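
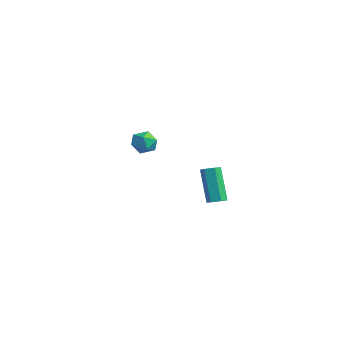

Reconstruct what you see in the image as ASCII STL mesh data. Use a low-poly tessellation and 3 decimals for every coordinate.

solid 
facet normal -0.560 0.630 0.539
outer loop
vertex -3.867 3.619 2.187
vertex -4.385 3.019 2.35
vertex -3.756 3.157 2.842
endloop
endfacet
facet normal 0.127 0.821 0.557
outer loop
vertex -3.867 3.619 2.187
vertex -3.756 3.157 2.842
vertex -3.123 3.369 2.385
endloop
endfacet
facet normal 0.343 0.933 -0.112
outer loop
vertex -3.867 3.619 2.187
vertex -3.123 3.369 2.385
vertex -3.36 3.363 1.611
endloop
endfacet
facet normal -0.211 0.811 -0.546
outer loop
vertex -3.867 3.619 2.187
vertex -3.36 3.363 1.611
vertex -4.139 3.146 1.589
endloop
endfacet
facet normal -0.768 0.624 -0.144
outer loop
vertex -3.867 3.619 2.187
vertex -4.139 3.146 1.589
vertex -4.385 3.019 2.35
endloop
endfacet
facet normal 0.502 0.273 0.821
outer loop
vertex -3.123 3.369 2.385
vertex -3.756 3.157 2.842
vertex -3.181 2.614 2.671
endloop
endfacet
facet normal -0.611 -0.037 0.791
outer loop
vertex -3.756 3.157 2.842
vertex -4.385 3.019 2.35
vertex -3.96 2.397 2.649
endloop
endfacet
facet normal -0.948 -0.046 -0.314
outer loop
vertex -4.385 3.019 2.35
vertex -4.139 3.146 1.589
vertex -4.197 2.391 1.875
endloop
endfacet
facet normal -0.044 0.257 -0.965
outer loop
vertex -4.139 3.146 1.589
vertex -3.36 3.363 1.611
vertex -3.564 2.603 1.418
endloop
endfacet
facet normal 0.851 0.454 -0.264
outer loop
vertex -3.36 3.363 1.611
vertex -3.123 3.369 2.385
vertex -2.935 2.741 1.91
endloop
endfacet
facet normal 0.211 -0.811 0.546
outer loop
vertex -3.453 2.141 2.073
vertex -3.181 2.614 2.671
vertex -3.96 2.397 2.649
endloop
endfacet
facet normal -0.343 -0.933 0.112
outer loop
vertex -3.453 2.141 2.073
vertex -3.96 2.397 2.649
vertex -4.197 2.391 1.875
endloop
endfacet
facet normal -0.127 -0.821 -0.557
outer loop
vertex -3.453 2.141 2.073
vertex -4.197 2.391 1.875
vertex -3.564 2.603 1.418
endloop
endfacet
facet normal 0.560 -0.630 -0.539
outer loop
vertex -3.453 2.141 2.073
vertex -3.564 2.603 1.418
vertex -2.935 2.741 1.91
endloop
endfacet
facet normal 0.768 -0.624 0.144
outer loop
vertex -3.453 2.141 2.073
vertex -2.935 2.741 1.91
vertex -3.181 2.614 2.671
endloop
endfacet
facet normal 0.044 -0.257 0.965
outer loop
vertex -3.96 2.397 2.649
vertex -3.181 2.614 2.671
vertex -3.756 3.157 2.842
endloop
endfacet
facet normal -0.851 -0.454 0.264
outer loop
vertex -4.197 2.391 1.875
vertex -3.96 2.397 2.649
vertex -4.385 3.019 2.35
endloop
endfacet
facet normal -0.502 -0.273 -0.821
outer loop
vertex -3.564 2.603 1.418
vertex -4.197 2.391 1.875
vertex -4.139 3.146 1.589
endloop
endfacet
facet normal 0.611 0.037 -0.791
outer loop
vertex -2.935 2.741 1.91
vertex -3.564 2.603 1.418
vertex -3.36 3.363 1.611
endloop
endfacet
facet normal 0.948 0.046 0.314
outer loop
vertex -3.181 2.614 2.671
vertex -2.935 2.741 1.91
vertex -3.123 3.369 2.385
endloop
endfacet
facet normal 0.399 -0.023 -0.917
outer loop
vertex 3.995 3.519 0.516
vertex 3.527 3.526 0.312
vertex 3.77 3.964 0.407
endloop
endfacet
facet normal 0.804 0.489 0.338
outer loop
vertex 3.995 3.519 0.516
vertex 3.77 3.964 0.407
vertex 3.16 3.567 2.432
endloop
endfacet
facet normal 0.805 0.488 0.338
outer loop
vertex 3.16 3.567 2.432
vertex 3.77 3.964 0.407
vertex 2.936 4.012 2.323
endloop
endfacet
facet normal -0.400 0.023 0.916
outer loop
vertex 3.16 3.567 2.432
vertex 2.936 4.012 2.323
vertex 2.693 3.574 2.228
endloop
endfacet
facet normal 0.400 -0.023 -0.916
outer loop
vertex 3.77 3.964 0.407
vertex 3.527 3.526 0.312
vertex 3.303 3.971 0.203
endloop
endfacet
facet normal 0.022 1.000 -0.016
outer loop
vertex 3.77 3.964 0.407
vertex 3.303 3.971 0.203
vertex 2.936 4.012 2.323
endloop
endfacet
facet normal 0.022 1.000 -0.016
outer loop
vertex 2.936 4.012 2.323
vertex 3.303 3.971 0.203
vertex 2.469 4.019 2.119
endloop
endfacet
facet normal -0.400 0.023 0.916
outer loop
vertex 2.936 4.012 2.323
vertex 2.469 4.019 2.119
vertex 2.693 3.574 2.228
endloop
endfacet
facet normal 0.400 -0.023 -0.916
outer loop
vertex 3.303 3.971 0.203
vertex 3.527 3.526 0.312
vertex 3.06 3.533 0.108
endloop
endfacet
facet normal -0.783 0.511 -0.354
outer loop
vertex 3.303 3.971 0.203
vertex 3.06 3.533 0.108
vertex 2.469 4.019 2.119
endloop
endfacet
facet normal -0.782 0.513 -0.354
outer loop
vertex 2.469 4.019 2.119
vertex 3.06 3.533 0.108
vertex 2.225 3.581 2.024
endloop
endfacet
facet normal -0.399 0.024 0.917
outer loop
vertex 2.469 4.019 2.119
vertex 2.225 3.581 2.024
vertex 2.693 3.574 2.228
endloop
endfacet
facet normal 0.400 -0.023 -0.916
outer loop
vertex 3.06 3.533 0.108
vertex 3.527 3.526 0.312
vertex 3.284 3.088 0.217
endloop
endfacet
facet normal -0.805 -0.488 -0.338
outer loop
vertex 3.06 3.533 0.108
vertex 3.284 3.088 0.217
vertex 2.225 3.581 2.024
endloop
endfacet
facet normal -0.804 -0.489 -0.338
outer loop
vertex 2.225 3.581 2.024
vertex 3.284 3.088 0.217
vertex 2.45 3.136 2.133
endloop
endfacet
facet normal -0.399 0.023 0.917
outer loop
vertex 2.225 3.581 2.024
vertex 2.45 3.136 2.133
vertex 2.693 3.574 2.228
endloop
endfacet
facet normal 0.400 -0.023 -0.916
outer loop
vertex 3.284 3.088 0.217
vertex 3.527 3.526 0.312
vertex 3.751 3.081 0.421
endloop
endfacet
facet normal -0.022 -1.000 0.016
outer loop
vertex 3.284 3.088 0.217
vertex 3.751 3.081 0.421
vertex 2.45 3.136 2.133
endloop
endfacet
facet normal -0.022 -1.000 0.016
outer loop
vertex 2.45 3.136 2.133
vertex 3.751 3.081 0.421
vertex 2.917 3.129 2.337
endloop
endfacet
facet normal -0.400 0.023 0.916
outer loop
vertex 2.45 3.136 2.133
vertex 2.917 3.129 2.337
vertex 2.693 3.574 2.228
endloop
endfacet
facet normal 0.399 -0.024 -0.917
outer loop
vertex 3.751 3.081 0.421
vertex 3.527 3.526 0.312
vertex 3.995 3.519 0.516
endloop
endfacet
facet normal 0.783 -0.513 0.353
outer loop
vertex 3.751 3.081 0.421
vertex 3.995 3.519 0.516
vertex 2.917 3.129 2.337
endloop
endfacet
facet normal 0.783 -0.511 0.354
outer loop
vertex 2.917 3.129 2.337
vertex 3.995 3.519 0.516
vertex 3.16 3.567 2.432
endloop
endfacet
facet normal -0.400 0.023 0.916
outer loop
vertex 2.917 3.129 2.337
vertex 3.16 3.567 2.432
vertex 2.693 3.574 2.228
endloop
endfacet

endsolid


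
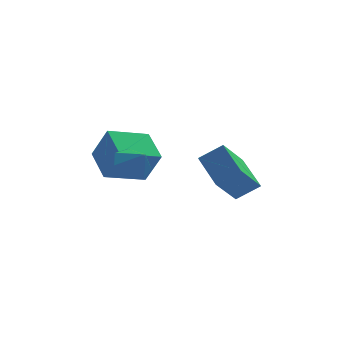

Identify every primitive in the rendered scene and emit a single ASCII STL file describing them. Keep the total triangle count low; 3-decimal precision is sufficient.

solid 
facet normal -0.483 -0.557 0.675
outer loop
vertex 0.743 -1.673 3.557
vertex -0.325 -1.665 2.799
vertex 1.382 -3.342 2.638
endloop
endfacet
facet normal 0.816 -0.006 0.579
outer loop
vertex 2.325 -2.255 1.321
vertex 0.743 -1.673 3.557
vertex 1.382 -3.342 2.638
endloop
endfacet
facet normal -0.484 -0.557 0.675
outer loop
vertex 1.382 -3.342 2.638
vertex -0.325 -1.665 2.799
vertex 0.314 -3.334 1.879
endloop
endfacet
facet normal 0.319 -0.830 -0.457
outer loop
vertex 0.314 -3.334 1.879
vertex 2.325 -2.255 1.321
vertex 1.382 -3.342 2.638
endloop
endfacet
facet normal -0.318 0.830 0.457
outer loop
vertex 0.743 -1.673 3.557
vertex 0.618 -0.578 1.482
vertex -0.325 -1.665 2.799
endloop
endfacet
facet normal 0.815 -0.007 0.579
outer loop
vertex 1.686 -0.586 2.241
vertex 0.743 -1.673 3.557
vertex 2.325 -2.255 1.321
endloop
endfacet
facet normal -0.319 0.830 0.457
outer loop
vertex 1.686 -0.586 2.241
vertex 0.618 -0.578 1.482
vertex 0.743 -1.673 3.557
endloop
endfacet
facet normal -0.816 0.007 -0.579
outer loop
vertex -0.325 -1.665 2.799
vertex 0.618 -0.578 1.482
vertex 0.314 -3.334 1.879
endloop
endfacet
facet normal 0.318 -0.830 -0.458
outer loop
vertex 1.257 -2.247 0.563
vertex 2.325 -2.255 1.321
vertex 0.314 -3.334 1.879
endloop
endfacet
facet normal -0.815 0.007 -0.579
outer loop
vertex 0.314 -3.334 1.879
vertex 0.618 -0.578 1.482
vertex 1.257 -2.247 0.563
endloop
endfacet
facet normal 0.483 0.557 -0.675
outer loop
vertex 1.257 -2.247 0.563
vertex 1.686 -0.586 2.241
vertex 2.325 -2.255 1.321
endloop
endfacet
facet normal 0.484 0.557 -0.675
outer loop
vertex 0.618 -0.578 1.482
vertex 1.686 -0.586 2.241
vertex 1.257 -2.247 0.563
endloop
endfacet
facet normal -0.498 0.519 -0.695
outer loop
vertex -2.385 -3.233 2.788
vertex -3.199 -3.47 3.195
vertex -2.656 -2.722 3.364
endloop
endfacet
facet normal 0.938 0.138 0.319
outer loop
vertex -2.385 -3.233 2.788
vertex -2.656 -2.722 3.364
vertex -2.661 -4.03 3.945
endloop
endfacet
facet normal -0.498 0.518 -0.695
outer loop
vertex -2.656 -2.722 3.364
vertex -3.199 -3.47 3.195
vertex -3.336 -2.774 3.812
endloop
endfacet
facet normal 0.496 0.351 0.794
outer loop
vertex -2.656 -2.722 3.364
vertex -3.336 -2.774 3.812
vertex -2.661 -4.03 3.945
endloop
endfacet
facet normal -0.498 0.518 -0.695
outer loop
vertex -3.336 -2.774 3.812
vertex -3.199 -3.47 3.195
vertex -3.912 -3.351 3.795
endloop
endfacet
facet normal -0.088 0.058 0.994
outer loop
vertex -3.336 -2.774 3.812
vertex -3.912 -3.351 3.795
vertex -2.661 -4.03 3.945
endloop
endfacet
facet normal -0.498 0.519 -0.695
outer loop
vertex -3.912 -3.351 3.795
vertex -3.199 -3.47 3.195
vertex -3.952 -4.017 3.326
endloop
endfacet
facet normal -0.374 -0.519 0.769
outer loop
vertex -3.912 -3.351 3.795
vertex -3.952 -4.017 3.326
vertex -2.661 -4.03 3.945
endloop
endfacet
facet normal -0.498 0.518 -0.696
outer loop
vertex -3.952 -4.017 3.326
vertex -3.199 -3.47 3.195
vertex -3.425 -4.272 2.759
endloop
endfacet
facet normal -0.148 -0.946 0.288
outer loop
vertex -3.952 -4.017 3.326
vertex -3.425 -4.272 2.759
vertex -2.661 -4.03 3.945
endloop
endfacet
facet normal -0.499 0.518 -0.695
outer loop
vertex -3.425 -4.272 2.759
vertex -3.199 -3.47 3.195
vertex -2.727 -3.922 2.519
endloop
endfacet
facet normal 0.422 -0.902 -0.088
outer loop
vertex -3.425 -4.272 2.759
vertex -2.727 -3.922 2.519
vertex -2.661 -4.03 3.945
endloop
endfacet
facet normal -0.498 0.519 -0.695
outer loop
vertex -2.727 -3.922 2.519
vertex -3.199 -3.47 3.195
vertex -2.385 -3.233 2.788
endloop
endfacet
facet normal 0.904 -0.420 -0.074
outer loop
vertex -2.727 -3.922 2.519
vertex -2.385 -3.233 2.788
vertex -2.661 -4.03 3.945
endloop
endfacet
facet normal -0.885 -0.391 0.252
outer loop
vertex -3.677 -1.924 3.221
vertex -4.173 -0.298 4.0
vertex -4.361 -1.384 1.657
endloop
endfacet
facet normal 0.266 -0.869 -0.416
outer loop
vertex -2.547 -0.582 1.14
vertex -3.677 -1.924 3.221
vertex -4.361 -1.384 1.657
endloop
endfacet
facet normal -0.885 -0.391 0.252
outer loop
vertex -4.361 -1.384 1.657
vertex -4.173 -0.298 4.0
vertex -4.858 0.242 2.436
endloop
endfacet
facet normal -0.382 0.302 -0.873
outer loop
vertex -4.858 0.242 2.436
vertex -2.547 -0.582 1.14
vertex -4.361 -1.384 1.657
endloop
endfacet
facet normal 0.382 -0.302 0.873
outer loop
vertex -3.677 -1.924 3.221
vertex -2.359 0.504 3.483
vertex -4.173 -0.298 4.0
endloop
endfacet
facet normal 0.266 -0.869 -0.417
outer loop
vertex -1.862 -1.122 2.704
vertex -3.677 -1.924 3.221
vertex -2.547 -0.582 1.14
endloop
endfacet
facet normal 0.382 -0.302 0.873
outer loop
vertex -1.862 -1.122 2.704
vertex -2.359 0.504 3.483
vertex -3.677 -1.924 3.221
endloop
endfacet
facet normal -0.266 0.869 0.417
outer loop
vertex -4.173 -0.298 4.0
vertex -2.359 0.504 3.483
vertex -4.858 0.242 2.436
endloop
endfacet
facet normal -0.382 0.302 -0.873
outer loop
vertex -3.043 1.044 1.919
vertex -2.547 -0.582 1.14
vertex -4.858 0.242 2.436
endloop
endfacet
facet normal -0.266 0.870 0.416
outer loop
vertex -4.858 0.242 2.436
vertex -2.359 0.504 3.483
vertex -3.043 1.044 1.919
endloop
endfacet
facet normal 0.885 0.391 -0.253
outer loop
vertex -3.043 1.044 1.919
vertex -1.862 -1.122 2.704
vertex -2.547 -0.582 1.14
endloop
endfacet
facet normal 0.885 0.391 -0.252
outer loop
vertex -2.359 0.504 3.483
vertex -1.862 -1.122 2.704
vertex -3.043 1.044 1.919
endloop
endfacet

endsolid


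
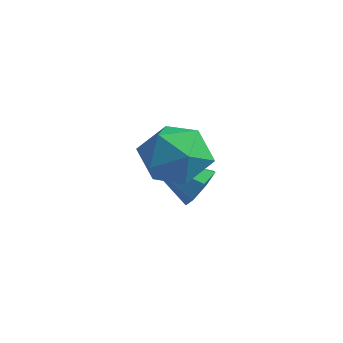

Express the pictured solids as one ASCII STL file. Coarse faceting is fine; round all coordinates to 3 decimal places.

solid 
facet normal -0.197 0.744 0.638
outer loop
vertex 0.422 -0.949 0.059
vertex -0.113 -1.575 0.624
vertex 0.865 -1.461 0.793
endloop
endfacet
facet normal 0.437 0.840 0.322
outer loop
vertex 0.422 -0.949 0.059
vertex 0.865 -1.461 0.793
vertex 1.321 -1.359 -0.09
endloop
endfacet
facet normal 0.330 0.863 -0.382
outer loop
vertex 0.422 -0.949 0.059
vertex 1.321 -1.359 -0.09
vertex 0.625 -1.409 -0.805
endloop
endfacet
facet normal -0.368 0.782 -0.503
outer loop
vertex 0.422 -0.949 0.059
vertex 0.625 -1.409 -0.805
vertex -0.261 -1.542 -0.364
endloop
endfacet
facet normal -0.694 0.708 0.128
outer loop
vertex 0.422 -0.949 0.059
vertex -0.261 -1.542 -0.364
vertex -0.113 -1.575 0.624
endloop
endfacet
facet normal 0.842 0.271 0.466
outer loop
vertex 1.321 -1.359 -0.09
vertex 0.865 -1.461 0.793
vertex 1.341 -2.238 0.384
endloop
endfacet
facet normal -0.182 0.116 0.976
outer loop
vertex 0.865 -1.461 0.793
vertex -0.113 -1.575 0.624
vertex 0.455 -2.371 0.825
endloop
endfacet
facet normal -0.987 0.058 0.150
outer loop
vertex -0.113 -1.575 0.624
vertex -0.261 -1.542 -0.364
vertex -0.241 -2.421 0.11
endloop
endfacet
facet normal -0.460 0.177 -0.870
outer loop
vertex -0.261 -1.542 -0.364
vertex 0.625 -1.409 -0.805
vertex 0.215 -2.319 -0.773
endloop
endfacet
facet normal 0.671 0.308 -0.675
outer loop
vertex 0.625 -1.409 -0.805
vertex 1.321 -1.359 -0.09
vertex 1.193 -2.205 -0.604
endloop
endfacet
facet normal 0.368 -0.782 0.503
outer loop
vertex 0.658 -2.831 -0.039
vertex 1.341 -2.238 0.384
vertex 0.455 -2.371 0.825
endloop
endfacet
facet normal -0.330 -0.863 0.382
outer loop
vertex 0.658 -2.831 -0.039
vertex 0.455 -2.371 0.825
vertex -0.241 -2.421 0.11
endloop
endfacet
facet normal -0.437 -0.840 -0.322
outer loop
vertex 0.658 -2.831 -0.039
vertex -0.241 -2.421 0.11
vertex 0.215 -2.319 -0.773
endloop
endfacet
facet normal 0.197 -0.744 -0.638
outer loop
vertex 0.658 -2.831 -0.039
vertex 0.215 -2.319 -0.773
vertex 1.193 -2.205 -0.604
endloop
endfacet
facet normal 0.694 -0.708 -0.128
outer loop
vertex 0.658 -2.831 -0.039
vertex 1.193 -2.205 -0.604
vertex 1.341 -2.238 0.384
endloop
endfacet
facet normal 0.460 -0.177 0.870
outer loop
vertex 0.455 -2.371 0.825
vertex 1.341 -2.238 0.384
vertex 0.865 -1.461 0.793
endloop
endfacet
facet normal -0.671 -0.308 0.675
outer loop
vertex -0.241 -2.421 0.11
vertex 0.455 -2.371 0.825
vertex -0.113 -1.575 0.624
endloop
endfacet
facet normal -0.842 -0.271 -0.466
outer loop
vertex 0.215 -2.319 -0.773
vertex -0.241 -2.421 0.11
vertex -0.261 -1.542 -0.364
endloop
endfacet
facet normal 0.182 -0.116 -0.976
outer loop
vertex 1.193 -2.205 -0.604
vertex 0.215 -2.319 -0.773
vertex 0.625 -1.409 -0.805
endloop
endfacet
facet normal 0.987 -0.058 -0.150
outer loop
vertex 1.341 -2.238 0.384
vertex 1.193 -2.205 -0.604
vertex 1.321 -1.359 -0.09
endloop
endfacet
facet normal 0.707 0.467 -0.531
outer loop
vertex -0.659 0.349 -2.357
vertex -1.146 0.64 -2.75
vertex -0.865 0.878 -2.166
endloop
endfacet
facet normal 0.366 -0.187 0.912
outer loop
vertex -0.659 0.349 -2.357
vertex -0.865 0.878 -2.166
vertex -2.474 -0.24 -1.75
endloop
endfacet
facet normal 0.707 0.468 -0.531
outer loop
vertex -0.865 0.878 -2.166
vertex -1.146 0.64 -2.75
vertex -1.283 1.227 -2.415
endloop
endfacet
facet normal -0.112 0.484 0.868
outer loop
vertex -0.865 0.878 -2.166
vertex -1.283 1.227 -2.415
vertex -2.474 -0.24 -1.75
endloop
endfacet
facet normal 0.706 0.468 -0.532
outer loop
vertex -1.283 1.227 -2.415
vertex -1.146 0.64 -2.75
vertex -1.598 1.134 -2.915
endloop
endfacet
facet normal -0.671 0.679 0.297
outer loop
vertex -1.283 1.227 -2.415
vertex -1.598 1.134 -2.915
vertex -2.474 -0.24 -1.75
endloop
endfacet
facet normal 0.705 0.468 -0.533
outer loop
vertex -1.598 1.134 -2.915
vertex -1.146 0.64 -2.75
vertex -1.573 0.668 -3.291
endloop
endfacet
facet normal -0.893 0.253 -0.373
outer loop
vertex -1.598 1.134 -2.915
vertex -1.573 0.668 -3.291
vertex -2.474 -0.24 -1.75
endloop
endfacet
facet normal 0.705 0.468 -0.533
outer loop
vertex -1.573 0.668 -3.291
vertex -1.146 0.64 -2.75
vertex -1.226 0.181 -3.259
endloop
endfacet
facet normal -0.608 -0.475 -0.636
outer loop
vertex -1.573 0.668 -3.291
vertex -1.226 0.181 -3.259
vertex -2.474 -0.24 -1.75
endloop
endfacet
facet normal 0.706 0.467 -0.532
outer loop
vertex -1.226 0.181 -3.259
vertex -1.146 0.64 -2.75
vertex -0.819 0.039 -2.844
endloop
endfacet
facet normal -0.033 -0.955 -0.294
outer loop
vertex -1.226 0.181 -3.259
vertex -0.819 0.039 -2.844
vertex -2.474 -0.24 -1.75
endloop
endfacet
facet normal 0.707 0.468 -0.530
outer loop
vertex -0.819 0.039 -2.844
vertex -1.146 0.64 -2.75
vertex -0.659 0.349 -2.357
endloop
endfacet
facet normal 0.400 -0.827 0.395
outer loop
vertex -0.819 0.039 -2.844
vertex -0.659 0.349 -2.357
vertex -2.474 -0.24 -1.75
endloop
endfacet

endsolid


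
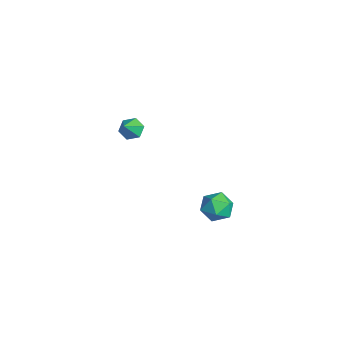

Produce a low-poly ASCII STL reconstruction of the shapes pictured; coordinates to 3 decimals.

solid 
facet normal -0.633 0.736 0.240
outer loop
vertex 1.887 4.524 0.494
vertex 1.255 4.009 0.406
vertex 1.621 4.086 1.135
endloop
endfacet
facet normal -0.003 0.826 0.563
outer loop
vertex 1.887 4.524 0.494
vertex 1.621 4.086 1.135
vertex 2.426 4.177 1.006
endloop
endfacet
facet normal 0.500 0.864 0.059
outer loop
vertex 1.887 4.524 0.494
vertex 2.426 4.177 1.006
vertex 2.557 4.156 0.197
endloop
endfacet
facet normal 0.181 0.796 -0.577
outer loop
vertex 1.887 4.524 0.494
vertex 2.557 4.156 0.197
vertex 1.833 4.052 -0.174
endloop
endfacet
facet normal -0.520 0.717 -0.465
outer loop
vertex 1.887 4.524 0.494
vertex 1.833 4.052 -0.174
vertex 1.255 4.009 0.406
endloop
endfacet
facet normal 0.126 0.249 0.960
outer loop
vertex 2.426 4.177 1.006
vertex 1.621 4.086 1.135
vertex 2.127 3.448 1.234
endloop
endfacet
facet normal -0.893 0.102 0.438
outer loop
vertex 1.621 4.086 1.135
vertex 1.255 4.009 0.406
vertex 1.403 3.344 0.863
endloop
endfacet
facet normal -0.709 0.071 -0.701
outer loop
vertex 1.255 4.009 0.406
vertex 1.833 4.052 -0.174
vertex 1.534 3.323 0.054
endloop
endfacet
facet normal 0.424 0.199 -0.883
outer loop
vertex 1.833 4.052 -0.174
vertex 2.557 4.156 0.197
vertex 2.339 3.414 -0.075
endloop
endfacet
facet normal 0.940 0.308 0.144
outer loop
vertex 2.557 4.156 0.197
vertex 2.426 4.177 1.006
vertex 2.705 3.491 0.654
endloop
endfacet
facet normal -0.181 -0.796 0.577
outer loop
vertex 2.073 2.976 0.566
vertex 2.127 3.448 1.234
vertex 1.403 3.344 0.863
endloop
endfacet
facet normal -0.500 -0.864 -0.059
outer loop
vertex 2.073 2.976 0.566
vertex 1.403 3.344 0.863
vertex 1.534 3.323 0.054
endloop
endfacet
facet normal 0.003 -0.826 -0.563
outer loop
vertex 2.073 2.976 0.566
vertex 1.534 3.323 0.054
vertex 2.339 3.414 -0.075
endloop
endfacet
facet normal 0.633 -0.736 -0.240
outer loop
vertex 2.073 2.976 0.566
vertex 2.339 3.414 -0.075
vertex 2.705 3.491 0.654
endloop
endfacet
facet normal 0.520 -0.717 0.465
outer loop
vertex 2.073 2.976 0.566
vertex 2.705 3.491 0.654
vertex 2.127 3.448 1.234
endloop
endfacet
facet normal -0.424 -0.199 0.883
outer loop
vertex 1.403 3.344 0.863
vertex 2.127 3.448 1.234
vertex 1.621 4.086 1.135
endloop
endfacet
facet normal -0.940 -0.308 -0.144
outer loop
vertex 1.534 3.323 0.054
vertex 1.403 3.344 0.863
vertex 1.255 4.009 0.406
endloop
endfacet
facet normal -0.126 -0.249 -0.960
outer loop
vertex 2.339 3.414 -0.075
vertex 1.534 3.323 0.054
vertex 1.833 4.052 -0.174
endloop
endfacet
facet normal 0.893 -0.102 -0.438
outer loop
vertex 2.705 3.491 0.654
vertex 2.339 3.414 -0.075
vertex 2.557 4.156 0.197
endloop
endfacet
facet normal 0.709 -0.071 0.701
outer loop
vertex 2.127 3.448 1.234
vertex 2.705 3.491 0.654
vertex 2.426 4.177 1.006
endloop
endfacet
facet normal -0.560 0.460 -0.689
outer loop
vertex -3.84 1.392 1.076
vertex -4.142 1.695 1.524
vertex -3.631 1.941 1.273
endloop
endfacet
facet normal 0.923 -0.244 -0.299
outer loop
vertex -3.84 1.392 1.076
vertex -3.631 1.941 1.273
vertex -3.498 1.165 2.316
endloop
endfacet
facet normal -0.560 0.461 -0.688
outer loop
vertex -3.631 1.941 1.273
vertex -4.142 1.695 1.524
vertex -3.933 2.244 1.722
endloop
endfacet
facet normal 0.844 0.476 0.247
outer loop
vertex -3.631 1.941 1.273
vertex -3.933 2.244 1.722
vertex -3.498 1.165 2.316
endloop
endfacet
facet normal -0.560 0.461 -0.688
outer loop
vertex -3.933 2.244 1.722
vertex -4.142 1.695 1.524
vertex -4.444 1.998 1.973
endloop
endfacet
facet normal 0.158 0.524 0.837
outer loop
vertex -3.933 2.244 1.722
vertex -4.444 1.998 1.973
vertex -3.498 1.165 2.316
endloop
endfacet
facet normal -0.560 0.461 -0.688
outer loop
vertex -4.444 1.998 1.973
vertex -4.142 1.695 1.524
vertex -4.653 1.449 1.775
endloop
endfacet
facet normal -0.449 -0.147 0.881
outer loop
vertex -4.444 1.998 1.973
vertex -4.653 1.449 1.775
vertex -3.498 1.165 2.316
endloop
endfacet
facet normal -0.560 0.461 -0.688
outer loop
vertex -4.653 1.449 1.775
vertex -4.142 1.695 1.524
vertex -4.351 1.146 1.326
endloop
endfacet
facet normal -0.370 -0.866 0.336
outer loop
vertex -4.653 1.449 1.775
vertex -4.351 1.146 1.326
vertex -3.498 1.165 2.316
endloop
endfacet
facet normal -0.559 0.461 -0.689
outer loop
vertex -4.351 1.146 1.326
vertex -4.142 1.695 1.524
vertex -3.84 1.392 1.076
endloop
endfacet
facet normal 0.316 -0.914 -0.254
outer loop
vertex -4.351 1.146 1.326
vertex -3.84 1.392 1.076
vertex -3.498 1.165 2.316
endloop
endfacet

endsolid


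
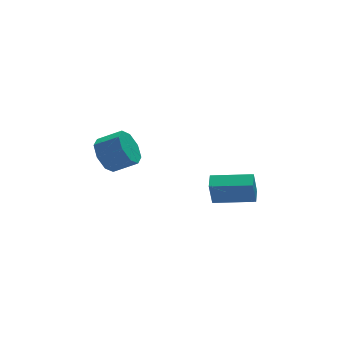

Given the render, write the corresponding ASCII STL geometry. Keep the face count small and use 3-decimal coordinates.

solid 
facet normal -0.758 0.423 -0.496
outer loop
vertex -1.6 1.362 -1.507
vertex -2.114 1.364 -0.72
vertex -1.514 1.965 -1.124
endloop
endfacet
facet normal 0.641 0.344 -0.686
outer loop
vertex -1.6 1.362 -1.507
vertex -1.514 1.965 -1.124
vertex -0.652 0.834 -0.887
endloop
endfacet
facet normal 0.641 0.345 -0.685
outer loop
vertex -0.652 0.834 -0.887
vertex -1.514 1.965 -1.124
vertex -0.567 1.437 -0.504
endloop
endfacet
facet normal 0.758 -0.422 0.496
outer loop
vertex -0.652 0.834 -0.887
vertex -0.567 1.437 -0.504
vertex -1.166 0.836 -0.1
endloop
endfacet
facet normal -0.758 0.423 -0.497
outer loop
vertex -1.514 1.965 -1.124
vertex -2.114 1.364 -0.72
vertex -1.78 2.216 -0.505
endloop
endfacet
facet normal 0.537 0.836 -0.108
outer loop
vertex -1.514 1.965 -1.124
vertex -1.78 2.216 -0.505
vertex -0.567 1.437 -0.504
endloop
endfacet
facet normal 0.537 0.836 -0.108
outer loop
vertex -0.567 1.437 -0.504
vertex -1.78 2.216 -0.505
vertex -0.833 1.688 0.116
endloop
endfacet
facet normal 0.758 -0.422 0.496
outer loop
vertex -0.567 1.437 -0.504
vertex -0.833 1.688 0.116
vertex -1.166 0.836 -0.1
endloop
endfacet
facet normal -0.758 0.423 -0.497
outer loop
vertex -1.78 2.216 -0.505
vertex -2.114 1.364 -0.72
vertex -2.242 1.968 -0.011
endloop
endfacet
facet normal 0.119 0.838 0.532
outer loop
vertex -1.78 2.216 -0.505
vertex -2.242 1.968 -0.011
vertex -0.833 1.688 0.116
endloop
endfacet
facet normal 0.119 0.838 0.532
outer loop
vertex -0.833 1.688 0.116
vertex -2.242 1.968 -0.011
vertex -1.294 1.44 0.609
endloop
endfacet
facet normal 0.758 -0.422 0.497
outer loop
vertex -0.833 1.688 0.116
vertex -1.294 1.44 0.609
vertex -1.166 0.836 -0.1
endloop
endfacet
facet normal -0.759 0.422 -0.496
outer loop
vertex -2.242 1.968 -0.011
vertex -2.114 1.364 -0.72
vertex -2.628 1.366 0.067
endloop
endfacet
facet normal -0.369 0.348 0.861
outer loop
vertex -2.242 1.968 -0.011
vertex -2.628 1.366 0.067
vertex -1.294 1.44 0.609
endloop
endfacet
facet normal -0.369 0.348 0.861
outer loop
vertex -1.294 1.44 0.609
vertex -2.628 1.366 0.067
vertex -1.68 0.838 0.687
endloop
endfacet
facet normal 0.759 -0.422 0.496
outer loop
vertex -1.294 1.44 0.609
vertex -1.68 0.838 0.687
vertex -1.166 0.836 -0.1
endloop
endfacet
facet normal -0.758 0.422 -0.496
outer loop
vertex -2.628 1.366 0.067
vertex -2.114 1.364 -0.72
vertex -2.713 0.763 -0.316
endloop
endfacet
facet normal -0.641 -0.345 0.686
outer loop
vertex -2.628 1.366 0.067
vertex -2.713 0.763 -0.316
vertex -1.68 0.838 0.687
endloop
endfacet
facet normal -0.641 -0.344 0.686
outer loop
vertex -1.68 0.838 0.687
vertex -2.713 0.763 -0.316
vertex -1.766 0.235 0.304
endloop
endfacet
facet normal 0.758 -0.423 0.496
outer loop
vertex -1.68 0.838 0.687
vertex -1.766 0.235 0.304
vertex -1.166 0.836 -0.1
endloop
endfacet
facet normal -0.758 0.422 -0.496
outer loop
vertex -2.713 0.763 -0.316
vertex -2.114 1.364 -0.72
vertex -2.447 0.512 -0.936
endloop
endfacet
facet normal -0.537 -0.836 0.108
outer loop
vertex -2.713 0.763 -0.316
vertex -2.447 0.512 -0.936
vertex -1.766 0.235 0.304
endloop
endfacet
facet normal -0.537 -0.836 0.108
outer loop
vertex -1.766 0.235 0.304
vertex -2.447 0.512 -0.936
vertex -1.5 -0.016 -0.315
endloop
endfacet
facet normal 0.758 -0.423 0.497
outer loop
vertex -1.766 0.235 0.304
vertex -1.5 -0.016 -0.315
vertex -1.166 0.836 -0.1
endloop
endfacet
facet normal -0.758 0.422 -0.497
outer loop
vertex -2.447 0.512 -0.936
vertex -2.114 1.364 -0.72
vertex -1.986 0.76 -1.429
endloop
endfacet
facet normal -0.118 -0.838 -0.532
outer loop
vertex -2.447 0.512 -0.936
vertex -1.986 0.76 -1.429
vertex -1.5 -0.016 -0.315
endloop
endfacet
facet normal -0.119 -0.838 -0.532
outer loop
vertex -1.5 -0.016 -0.315
vertex -1.986 0.76 -1.429
vertex -1.038 0.232 -0.809
endloop
endfacet
facet normal 0.758 -0.423 0.497
outer loop
vertex -1.5 -0.016 -0.315
vertex -1.038 0.232 -0.809
vertex -1.166 0.836 -0.1
endloop
endfacet
facet normal -0.759 0.422 -0.496
outer loop
vertex -1.986 0.76 -1.429
vertex -2.114 1.364 -0.72
vertex -1.6 1.362 -1.507
endloop
endfacet
facet normal 0.369 -0.348 -0.861
outer loop
vertex -1.986 0.76 -1.429
vertex -1.6 1.362 -1.507
vertex -1.038 0.232 -0.809
endloop
endfacet
facet normal 0.369 -0.348 -0.861
outer loop
vertex -1.038 0.232 -0.809
vertex -1.6 1.362 -1.507
vertex -0.652 0.834 -0.887
endloop
endfacet
facet normal 0.759 -0.422 0.496
outer loop
vertex -1.038 0.232 -0.809
vertex -0.652 0.834 -0.887
vertex -1.166 0.836 -0.1
endloop
endfacet
facet normal -0.870 0.480 -0.111
outer loop
vertex 2.289 0.239 -3.205
vertex 2.66 0.95 -3.037
vertex 2.543 0.406 -4.479
endloop
endfacet
facet normal -0.453 -0.868 -0.204
outer loop
vertex 4.24 -0.53 -4.263
vertex 2.289 0.239 -3.205
vertex 2.543 0.406 -4.479
endloop
endfacet
facet normal -0.870 0.480 -0.111
outer loop
vertex 2.543 0.406 -4.479
vertex 2.66 0.95 -3.037
vertex 2.914 1.117 -4.311
endloop
endfacet
facet normal 0.195 0.128 -0.972
outer loop
vertex 2.914 1.117 -4.311
vertex 4.24 -0.53 -4.263
vertex 2.543 0.406 -4.479
endloop
endfacet
facet normal -0.195 -0.128 0.972
outer loop
vertex 2.289 0.239 -3.205
vertex 4.357 0.014 -2.821
vertex 2.66 0.95 -3.037
endloop
endfacet
facet normal -0.453 -0.868 -0.204
outer loop
vertex 3.986 -0.697 -2.989
vertex 2.289 0.239 -3.205
vertex 4.24 -0.53 -4.263
endloop
endfacet
facet normal -0.195 -0.128 0.972
outer loop
vertex 3.986 -0.697 -2.989
vertex 4.357 0.014 -2.821
vertex 2.289 0.239 -3.205
endloop
endfacet
facet normal 0.453 0.868 0.204
outer loop
vertex 2.66 0.95 -3.037
vertex 4.357 0.014 -2.821
vertex 2.914 1.117 -4.311
endloop
endfacet
facet normal 0.195 0.128 -0.972
outer loop
vertex 4.611 0.181 -4.095
vertex 4.24 -0.53 -4.263
vertex 2.914 1.117 -4.311
endloop
endfacet
facet normal 0.453 0.868 0.204
outer loop
vertex 2.914 1.117 -4.311
vertex 4.357 0.014 -2.821
vertex 4.611 0.181 -4.095
endloop
endfacet
facet normal 0.870 -0.480 0.111
outer loop
vertex 4.611 0.181 -4.095
vertex 3.986 -0.697 -2.989
vertex 4.24 -0.53 -4.263
endloop
endfacet
facet normal 0.870 -0.480 0.111
outer loop
vertex 4.357 0.014 -2.821
vertex 3.986 -0.697 -2.989
vertex 4.611 0.181 -4.095
endloop
endfacet

endsolid


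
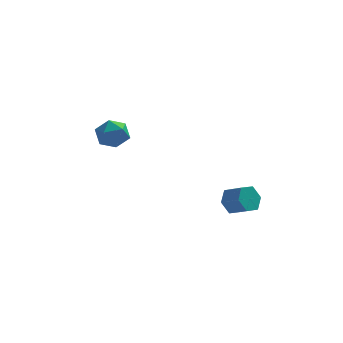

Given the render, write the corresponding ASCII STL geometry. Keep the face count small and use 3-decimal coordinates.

solid 
facet normal -0.716 0.516 -0.471
outer loop
vertex 3.809 -0.36 -2.101
vertex 3.434 -0.272 -1.435
vertex 3.955 0.25 -1.655
endloop
endfacet
facet normal 0.672 0.325 -0.665
outer loop
vertex 3.809 -0.36 -2.101
vertex 3.955 0.25 -1.655
vertex 4.582 -0.917 -1.592
endloop
endfacet
facet normal 0.672 0.325 -0.665
outer loop
vertex 4.582 -0.917 -1.592
vertex 3.955 0.25 -1.655
vertex 4.728 -0.307 -1.146
endloop
endfacet
facet normal 0.715 -0.516 0.472
outer loop
vertex 4.582 -0.917 -1.592
vertex 4.728 -0.307 -1.146
vertex 4.206 -0.828 -0.925
endloop
endfacet
facet normal -0.715 0.515 -0.472
outer loop
vertex 3.955 0.25 -1.655
vertex 3.434 -0.272 -1.435
vertex 3.58 0.339 -0.989
endloop
endfacet
facet normal 0.501 0.849 0.169
outer loop
vertex 3.955 0.25 -1.655
vertex 3.58 0.339 -0.989
vertex 4.728 -0.307 -1.146
endloop
endfacet
facet normal 0.501 0.849 0.169
outer loop
vertex 4.728 -0.307 -1.146
vertex 3.58 0.339 -0.989
vertex 4.352 -0.218 -0.479
endloop
endfacet
facet normal 0.715 -0.516 0.472
outer loop
vertex 4.728 -0.307 -1.146
vertex 4.352 -0.218 -0.479
vertex 4.206 -0.828 -0.925
endloop
endfacet
facet normal -0.715 0.515 -0.472
outer loop
vertex 3.58 0.339 -0.989
vertex 3.434 -0.272 -1.435
vertex 3.058 -0.183 -0.768
endloop
endfacet
facet normal -0.172 0.525 0.834
outer loop
vertex 3.58 0.339 -0.989
vertex 3.058 -0.183 -0.768
vertex 4.352 -0.218 -0.479
endloop
endfacet
facet normal -0.172 0.524 0.834
outer loop
vertex 4.352 -0.218 -0.479
vertex 3.058 -0.183 -0.768
vertex 3.831 -0.74 -0.259
endloop
endfacet
facet normal 0.716 -0.516 0.471
outer loop
vertex 4.352 -0.218 -0.479
vertex 3.831 -0.74 -0.259
vertex 4.206 -0.828 -0.925
endloop
endfacet
facet normal -0.715 0.516 -0.472
outer loop
vertex 3.058 -0.183 -0.768
vertex 3.434 -0.272 -1.435
vertex 2.912 -0.793 -1.214
endloop
endfacet
facet normal -0.672 -0.325 0.665
outer loop
vertex 3.058 -0.183 -0.768
vertex 2.912 -0.793 -1.214
vertex 3.831 -0.74 -0.259
endloop
endfacet
facet normal -0.672 -0.325 0.665
outer loop
vertex 3.831 -0.74 -0.259
vertex 2.912 -0.793 -1.214
vertex 3.685 -1.35 -0.705
endloop
endfacet
facet normal 0.716 -0.516 0.471
outer loop
vertex 3.831 -0.74 -0.259
vertex 3.685 -1.35 -0.705
vertex 4.206 -0.828 -0.925
endloop
endfacet
facet normal -0.715 0.516 -0.472
outer loop
vertex 2.912 -0.793 -1.214
vertex 3.434 -0.272 -1.435
vertex 3.288 -0.882 -1.881
endloop
endfacet
facet normal -0.501 -0.849 -0.169
outer loop
vertex 2.912 -0.793 -1.214
vertex 3.288 -0.882 -1.881
vertex 3.685 -1.35 -0.705
endloop
endfacet
facet normal -0.501 -0.849 -0.169
outer loop
vertex 3.685 -1.35 -0.705
vertex 3.288 -0.882 -1.881
vertex 4.06 -1.439 -1.371
endloop
endfacet
facet normal 0.715 -0.515 0.472
outer loop
vertex 3.685 -1.35 -0.705
vertex 4.06 -1.439 -1.371
vertex 4.206 -0.828 -0.925
endloop
endfacet
facet normal -0.716 0.516 -0.471
outer loop
vertex 3.288 -0.882 -1.881
vertex 3.434 -0.272 -1.435
vertex 3.809 -0.36 -2.101
endloop
endfacet
facet normal 0.173 -0.524 -0.834
outer loop
vertex 3.288 -0.882 -1.881
vertex 3.809 -0.36 -2.101
vertex 4.06 -1.439 -1.371
endloop
endfacet
facet normal 0.171 -0.524 -0.834
outer loop
vertex 4.06 -1.439 -1.371
vertex 3.809 -0.36 -2.101
vertex 4.582 -0.917 -1.592
endloop
endfacet
facet normal 0.715 -0.515 0.472
outer loop
vertex 4.06 -1.439 -1.371
vertex 4.582 -0.917 -1.592
vertex 4.206 -0.828 -0.925
endloop
endfacet
facet normal 0.350 0.927 0.137
outer loop
vertex -1.847 4.442 0.35
vertex -2.472 4.579 1.019
vertex -1.639 4.234 1.227
endloop
endfacet
facet normal 0.866 0.491 -0.089
outer loop
vertex -1.847 4.442 0.35
vertex -1.639 4.234 1.227
vertex -1.386 3.664 0.544
endloop
endfacet
facet normal 0.664 0.215 -0.716
outer loop
vertex -1.847 4.442 0.35
vertex -1.386 3.664 0.544
vertex -2.063 3.655 -0.086
endloop
endfacet
facet normal 0.022 0.480 -0.877
outer loop
vertex -1.847 4.442 0.35
vertex -2.063 3.655 -0.086
vertex -2.734 4.221 0.207
endloop
endfacet
facet normal -0.173 0.921 -0.350
outer loop
vertex -1.847 4.442 0.35
vertex -2.734 4.221 0.207
vertex -2.472 4.579 1.019
endloop
endfacet
facet normal 0.924 -0.044 0.379
outer loop
vertex -1.386 3.664 0.544
vertex -1.639 4.234 1.227
vertex -1.726 3.319 1.333
endloop
endfacet
facet normal 0.088 0.661 0.745
outer loop
vertex -1.639 4.234 1.227
vertex -2.472 4.579 1.019
vertex -2.397 3.885 1.626
endloop
endfacet
facet normal -0.758 0.651 -0.042
outer loop
vertex -2.472 4.579 1.019
vertex -2.734 4.221 0.207
vertex -3.074 3.876 0.996
endloop
endfacet
facet normal -0.443 -0.062 -0.895
outer loop
vertex -2.734 4.221 0.207
vertex -2.063 3.655 -0.086
vertex -2.821 3.306 0.313
endloop
endfacet
facet normal 0.597 -0.491 -0.635
outer loop
vertex -2.063 3.655 -0.086
vertex -1.386 3.664 0.544
vertex -1.988 2.961 0.521
endloop
endfacet
facet normal -0.022 -0.480 0.877
outer loop
vertex -2.613 3.098 1.19
vertex -1.726 3.319 1.333
vertex -2.397 3.885 1.626
endloop
endfacet
facet normal -0.664 -0.215 0.716
outer loop
vertex -2.613 3.098 1.19
vertex -2.397 3.885 1.626
vertex -3.074 3.876 0.996
endloop
endfacet
facet normal -0.866 -0.491 0.089
outer loop
vertex -2.613 3.098 1.19
vertex -3.074 3.876 0.996
vertex -2.821 3.306 0.313
endloop
endfacet
facet normal -0.350 -0.927 -0.137
outer loop
vertex -2.613 3.098 1.19
vertex -2.821 3.306 0.313
vertex -1.988 2.961 0.521
endloop
endfacet
facet normal 0.173 -0.921 0.350
outer loop
vertex -2.613 3.098 1.19
vertex -1.988 2.961 0.521
vertex -1.726 3.319 1.333
endloop
endfacet
facet normal 0.443 0.062 0.895
outer loop
vertex -2.397 3.885 1.626
vertex -1.726 3.319 1.333
vertex -1.639 4.234 1.227
endloop
endfacet
facet normal -0.597 0.491 0.635
outer loop
vertex -3.074 3.876 0.996
vertex -2.397 3.885 1.626
vertex -2.472 4.579 1.019
endloop
endfacet
facet normal -0.924 0.044 -0.379
outer loop
vertex -2.821 3.306 0.313
vertex -3.074 3.876 0.996
vertex -2.734 4.221 0.207
endloop
endfacet
facet normal -0.088 -0.661 -0.745
outer loop
vertex -1.988 2.961 0.521
vertex -2.821 3.306 0.313
vertex -2.063 3.655 -0.086
endloop
endfacet
facet normal 0.758 -0.651 0.042
outer loop
vertex -1.726 3.319 1.333
vertex -1.988 2.961 0.521
vertex -1.386 3.664 0.544
endloop
endfacet

endsolid


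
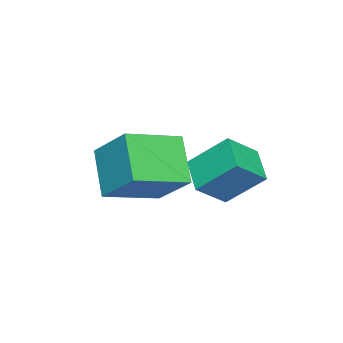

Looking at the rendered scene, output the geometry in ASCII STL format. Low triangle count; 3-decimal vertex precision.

solid 
facet normal -0.789 0.555 -0.262
outer loop
vertex -0.487 -1.402 -3.03
vertex 0.106 0.045 -1.75
vertex 0.597 -0.551 -4.493
endloop
endfacet
facet normal -0.293 -0.716 -0.634
outer loop
vertex 2.294 -1.745 -3.93
vertex -0.487 -1.402 -3.03
vertex 0.597 -0.551 -4.493
endloop
endfacet
facet normal -0.789 0.555 -0.262
outer loop
vertex 0.597 -0.551 -4.493
vertex 0.106 0.045 -1.75
vertex 1.19 0.895 -3.214
endloop
endfacet
facet normal 0.539 0.423 -0.728
outer loop
vertex 1.19 0.895 -3.214
vertex 2.294 -1.745 -3.93
vertex 0.597 -0.551 -4.493
endloop
endfacet
facet normal -0.539 -0.423 0.728
outer loop
vertex -0.487 -1.402 -3.03
vertex 1.803 -1.149 -1.187
vertex 0.106 0.045 -1.75
endloop
endfacet
facet normal -0.293 -0.716 -0.633
outer loop
vertex 1.21 -2.595 -2.466
vertex -0.487 -1.402 -3.03
vertex 2.294 -1.745 -3.93
endloop
endfacet
facet normal -0.539 -0.423 0.728
outer loop
vertex 1.21 -2.595 -2.466
vertex 1.803 -1.149 -1.187
vertex -0.487 -1.402 -3.03
endloop
endfacet
facet normal 0.294 0.716 0.633
outer loop
vertex 0.106 0.045 -1.75
vertex 1.803 -1.149 -1.187
vertex 1.19 0.895 -3.214
endloop
endfacet
facet normal 0.539 0.423 -0.728
outer loop
vertex 2.887 -0.298 -2.65
vertex 2.294 -1.745 -3.93
vertex 1.19 0.895 -3.214
endloop
endfacet
facet normal 0.293 0.716 0.634
outer loop
vertex 1.19 0.895 -3.214
vertex 1.803 -1.149 -1.187
vertex 2.887 -0.298 -2.65
endloop
endfacet
facet normal 0.789 -0.555 0.262
outer loop
vertex 2.887 -0.298 -2.65
vertex 1.21 -2.595 -2.466
vertex 2.294 -1.745 -3.93
endloop
endfacet
facet normal 0.789 -0.555 0.262
outer loop
vertex 1.803 -1.149 -1.187
vertex 1.21 -2.595 -2.466
vertex 2.887 -0.298 -2.65
endloop
endfacet
facet normal -0.722 -0.541 0.432
outer loop
vertex -0.544 1.367 -1.832
vertex -1.534 1.989 -2.706
vertex -0.289 0.04 -3.066
endloop
endfacet
facet normal 0.678 -0.427 0.599
outer loop
vertex 0.794 0.851 -3.714
vertex -0.544 1.367 -1.832
vertex -0.289 0.04 -3.066
endloop
endfacet
facet normal -0.722 -0.541 0.432
outer loop
vertex -0.289 0.04 -3.066
vertex -1.534 1.989 -2.706
vertex -1.279 0.662 -3.94
endloop
endfacet
facet normal 0.140 -0.725 -0.674
outer loop
vertex -1.279 0.662 -3.94
vertex 0.794 0.851 -3.714
vertex -0.289 0.04 -3.066
endloop
endfacet
facet normal -0.140 0.725 0.674
outer loop
vertex -0.544 1.367 -1.832
vertex -0.451 2.8 -3.354
vertex -1.534 1.989 -2.706
endloop
endfacet
facet normal 0.678 -0.427 0.599
outer loop
vertex 0.539 2.178 -2.48
vertex -0.544 1.367 -1.832
vertex 0.794 0.851 -3.714
endloop
endfacet
facet normal -0.140 0.725 0.674
outer loop
vertex 0.539 2.178 -2.48
vertex -0.451 2.8 -3.354
vertex -0.544 1.367 -1.832
endloop
endfacet
facet normal -0.678 0.427 -0.599
outer loop
vertex -1.534 1.989 -2.706
vertex -0.451 2.8 -3.354
vertex -1.279 0.662 -3.94
endloop
endfacet
facet normal 0.140 -0.725 -0.674
outer loop
vertex -0.196 1.473 -4.588
vertex 0.794 0.851 -3.714
vertex -1.279 0.662 -3.94
endloop
endfacet
facet normal -0.678 0.427 -0.599
outer loop
vertex -1.279 0.662 -3.94
vertex -0.451 2.8 -3.354
vertex -0.196 1.473 -4.588
endloop
endfacet
facet normal 0.722 0.541 -0.432
outer loop
vertex -0.196 1.473 -4.588
vertex 0.539 2.178 -2.48
vertex 0.794 0.851 -3.714
endloop
endfacet
facet normal 0.722 0.541 -0.432
outer loop
vertex -0.451 2.8 -3.354
vertex 0.539 2.178 -2.48
vertex -0.196 1.473 -4.588
endloop
endfacet

endsolid


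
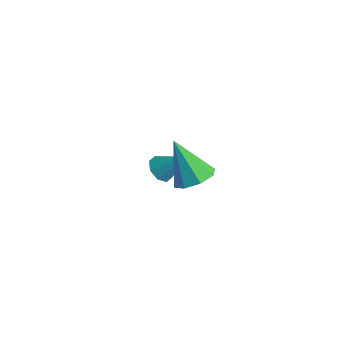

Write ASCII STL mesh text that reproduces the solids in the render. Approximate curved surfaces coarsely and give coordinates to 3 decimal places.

solid 
facet normal 0.559 0.018 -0.829
outer loop
vertex 3.015 -0.768 3.225
vertex 2.4 -0.434 2.818
vertex 3.026 -0.148 3.246
endloop
endfacet
facet normal 0.549 -0.038 0.835
outer loop
vertex 3.015 -0.768 3.225
vertex 3.026 -0.148 3.246
vertex 1.4 -0.466 4.302
endloop
endfacet
facet normal 0.559 0.018 -0.829
outer loop
vertex 3.026 -0.148 3.246
vertex 2.4 -0.434 2.818
vertex 2.669 0.304 3.015
endloop
endfacet
facet normal 0.335 0.625 0.705
outer loop
vertex 3.026 -0.148 3.246
vertex 2.669 0.304 3.015
vertex 1.4 -0.466 4.302
endloop
endfacet
facet normal 0.559 0.018 -0.829
outer loop
vertex 2.669 0.304 3.015
vertex 2.4 -0.434 2.818
vertex 2.155 0.324 2.669
endloop
endfacet
facet normal -0.200 0.915 0.350
outer loop
vertex 2.669 0.304 3.015
vertex 2.155 0.324 2.669
vertex 1.4 -0.466 4.302
endloop
endfacet
facet normal 0.559 0.018 -0.829
outer loop
vertex 2.155 0.324 2.669
vertex 2.4 -0.434 2.818
vertex 1.785 -0.1 2.41
endloop
endfacet
facet normal -0.746 0.665 -0.023
outer loop
vertex 2.155 0.324 2.669
vertex 1.785 -0.1 2.41
vertex 1.4 -0.466 4.302
endloop
endfacet
facet normal 0.559 0.017 -0.829
outer loop
vertex 1.785 -0.1 2.41
vertex 2.4 -0.434 2.818
vertex 1.774 -0.72 2.39
endloop
endfacet
facet normal -0.981 0.024 -0.195
outer loop
vertex 1.785 -0.1 2.41
vertex 1.774 -0.72 2.39
vertex 1.4 -0.466 4.302
endloop
endfacet
facet normal 0.558 0.019 -0.829
outer loop
vertex 1.774 -0.72 2.39
vertex 2.4 -0.434 2.818
vertex 2.131 -1.172 2.62
endloop
endfacet
facet normal -0.767 -0.639 -0.065
outer loop
vertex 1.774 -0.72 2.39
vertex 2.131 -1.172 2.62
vertex 1.4 -0.466 4.302
endloop
endfacet
facet normal 0.559 0.019 -0.829
outer loop
vertex 2.131 -1.172 2.62
vertex 2.4 -0.434 2.818
vertex 2.645 -1.192 2.966
endloop
endfacet
facet normal -0.231 -0.929 0.289
outer loop
vertex 2.131 -1.172 2.62
vertex 2.645 -1.192 2.966
vertex 1.4 -0.466 4.302
endloop
endfacet
facet normal 0.559 0.019 -0.829
outer loop
vertex 2.645 -1.192 2.966
vertex 2.4 -0.434 2.818
vertex 3.015 -0.768 3.225
endloop
endfacet
facet normal 0.315 -0.680 0.663
outer loop
vertex 2.645 -1.192 2.966
vertex 3.015 -0.768 3.225
vertex 1.4 -0.466 4.302
endloop
endfacet
facet normal -0.588 -0.376 -0.716
outer loop
vertex -1.296 1.362 -1.345
vertex -1.642 1.877 -1.331
vertex -1.14 1.694 -1.647
endloop
endfacet
facet normal 0.907 -0.421 0.005
outer loop
vertex -1.296 1.362 -1.345
vertex -1.14 1.694 -1.647
vertex -0.818 2.403 -0.329
endloop
endfacet
facet normal -0.588 -0.376 -0.716
outer loop
vertex -1.14 1.694 -1.647
vertex -1.642 1.877 -1.331
vertex -1.278 2.133 -1.764
endloop
endfacet
facet normal 0.921 0.201 -0.333
outer loop
vertex -1.14 1.694 -1.647
vertex -1.278 2.133 -1.764
vertex -0.818 2.403 -0.329
endloop
endfacet
facet normal -0.587 -0.376 -0.716
outer loop
vertex -1.278 2.133 -1.764
vertex -1.642 1.877 -1.331
vertex -1.629 2.422 -1.628
endloop
endfacet
facet normal 0.527 0.789 -0.317
outer loop
vertex -1.278 2.133 -1.764
vertex -1.629 2.422 -1.628
vertex -0.818 2.403 -0.329
endloop
endfacet
facet normal -0.588 -0.376 -0.716
outer loop
vertex -1.629 2.422 -1.628
vertex -1.642 1.877 -1.331
vertex -1.987 2.392 -1.318
endloop
endfacet
facet normal -0.046 0.998 0.043
outer loop
vertex -1.629 2.422 -1.628
vertex -1.987 2.392 -1.318
vertex -0.818 2.403 -0.329
endloop
endfacet
facet normal -0.588 -0.376 -0.716
outer loop
vertex -1.987 2.392 -1.318
vertex -1.642 1.877 -1.331
vertex -2.143 2.061 -1.016
endloop
endfacet
facet normal -0.461 0.707 0.537
outer loop
vertex -1.987 2.392 -1.318
vertex -2.143 2.061 -1.016
vertex -0.818 2.403 -0.329
endloop
endfacet
facet normal -0.588 -0.376 -0.716
outer loop
vertex -2.143 2.061 -1.016
vertex -1.642 1.877 -1.331
vertex -2.005 1.622 -0.899
endloop
endfacet
facet normal -0.476 0.084 0.876
outer loop
vertex -2.143 2.061 -1.016
vertex -2.005 1.622 -0.899
vertex -0.818 2.403 -0.329
endloop
endfacet
facet normal -0.588 -0.376 -0.716
outer loop
vertex -2.005 1.622 -0.899
vertex -1.642 1.877 -1.331
vertex -1.655 1.333 -1.035
endloop
endfacet
facet normal -0.082 -0.504 0.860
outer loop
vertex -2.005 1.622 -0.899
vertex -1.655 1.333 -1.035
vertex -0.818 2.403 -0.329
endloop
endfacet
facet normal -0.588 -0.376 -0.716
outer loop
vertex -1.655 1.333 -1.035
vertex -1.642 1.877 -1.331
vertex -1.296 1.362 -1.345
endloop
endfacet
facet normal 0.490 -0.714 0.501
outer loop
vertex -1.655 1.333 -1.035
vertex -1.296 1.362 -1.345
vertex -0.818 2.403 -0.329
endloop
endfacet

endsolid


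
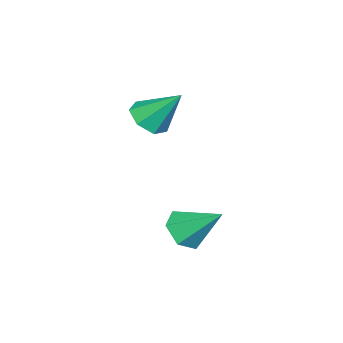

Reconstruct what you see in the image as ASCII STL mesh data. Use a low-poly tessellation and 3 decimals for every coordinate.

solid 
facet normal 0.025 -0.674 -0.738
outer loop
vertex -0.996 0.011 1.438
vertex -1.665 -0.498 1.88
vertex -1.775 0.197 1.242
endloop
endfacet
facet normal 0.289 0.915 -0.282
outer loop
vertex -0.996 0.011 1.438
vertex -1.775 0.197 1.242
vertex -1.715 0.818 3.32
endloop
endfacet
facet normal 0.025 -0.674 -0.738
outer loop
vertex -1.775 0.197 1.242
vertex -1.665 -0.498 1.88
vertex -2.471 -0.14 1.526
endloop
endfacet
facet normal -0.500 0.834 -0.235
outer loop
vertex -1.775 0.197 1.242
vertex -2.471 -0.14 1.526
vertex -1.715 0.818 3.32
endloop
endfacet
facet normal 0.025 -0.674 -0.738
outer loop
vertex -2.471 -0.14 1.526
vertex -1.665 -0.498 1.88
vertex -2.561 -0.747 2.077
endloop
endfacet
facet normal -0.920 0.329 0.212
outer loop
vertex -2.471 -0.14 1.526
vertex -2.561 -0.747 2.077
vertex -1.715 0.818 3.32
endloop
endfacet
facet normal 0.026 -0.675 -0.737
outer loop
vertex -2.561 -0.747 2.077
vertex -1.665 -0.498 1.88
vertex -1.976 -1.165 2.48
endloop
endfacet
facet normal -0.655 -0.220 0.723
outer loop
vertex -2.561 -0.747 2.077
vertex -1.976 -1.165 2.48
vertex -1.715 0.818 3.32
endloop
endfacet
facet normal 0.026 -0.675 -0.737
outer loop
vertex -1.976 -1.165 2.48
vertex -1.665 -0.498 1.88
vertex -1.157 -1.081 2.432
endloop
endfacet
facet normal 0.094 -0.399 0.912
outer loop
vertex -1.976 -1.165 2.48
vertex -1.157 -1.081 2.432
vertex -1.715 0.818 3.32
endloop
endfacet
facet normal 0.026 -0.675 -0.737
outer loop
vertex -1.157 -1.081 2.432
vertex -1.665 -0.498 1.88
vertex -0.721 -0.558 1.968
endloop
endfacet
facet normal 0.767 -0.073 0.638
outer loop
vertex -1.157 -1.081 2.432
vertex -0.721 -0.558 1.968
vertex -1.715 0.818 3.32
endloop
endfacet
facet normal 0.026 -0.675 -0.738
outer loop
vertex -0.721 -0.558 1.968
vertex -1.665 -0.498 1.88
vertex -0.996 0.011 1.438
endloop
endfacet
facet normal 0.853 0.511 0.107
outer loop
vertex -0.721 -0.558 1.968
vertex -0.996 0.011 1.438
vertex -1.715 0.818 3.32
endloop
endfacet
facet normal -0.039 -0.778 -0.628
outer loop
vertex 3.287 2.321 -0.656
vertex 2.632 2.755 -1.153
vertex 3.531 2.877 -1.36
endloop
endfacet
facet normal 0.903 0.125 0.412
outer loop
vertex 3.287 2.321 -0.656
vertex 3.531 2.877 -1.36
vertex 2.708 4.225 0.033
endloop
endfacet
facet normal -0.039 -0.778 -0.627
outer loop
vertex 3.531 2.877 -1.36
vertex 2.632 2.755 -1.153
vertex 2.876 3.311 -1.858
endloop
endfacet
facet normal 0.668 0.692 -0.275
outer loop
vertex 3.531 2.877 -1.36
vertex 2.876 3.311 -1.858
vertex 2.708 4.225 0.033
endloop
endfacet
facet normal -0.041 -0.778 -0.627
outer loop
vertex 2.876 3.311 -1.858
vertex 2.632 2.755 -1.153
vertex 1.978 3.19 -1.65
endloop
endfacet
facet normal -0.219 0.871 -0.440
outer loop
vertex 2.876 3.311 -1.858
vertex 1.978 3.19 -1.65
vertex 2.708 4.225 0.033
endloop
endfacet
facet normal -0.040 -0.777 -0.628
outer loop
vertex 1.978 3.19 -1.65
vertex 2.632 2.755 -1.153
vertex 1.734 2.634 -0.946
endloop
endfacet
facet normal -0.871 0.484 0.080
outer loop
vertex 1.978 3.19 -1.65
vertex 1.734 2.634 -0.946
vertex 2.708 4.225 0.033
endloop
endfacet
facet normal -0.040 -0.778 -0.627
outer loop
vertex 1.734 2.634 -0.946
vertex 2.632 2.755 -1.153
vertex 2.389 2.199 -0.448
endloop
endfacet
facet normal -0.637 -0.082 0.767
outer loop
vertex 1.734 2.634 -0.946
vertex 2.389 2.199 -0.448
vertex 2.708 4.225 0.033
endloop
endfacet
facet normal -0.040 -0.778 -0.627
outer loop
vertex 2.389 2.199 -0.448
vertex 2.632 2.755 -1.153
vertex 3.287 2.321 -0.656
endloop
endfacet
facet normal 0.251 -0.261 0.932
outer loop
vertex 2.389 2.199 -0.448
vertex 3.287 2.321 -0.656
vertex 2.708 4.225 0.033
endloop
endfacet

endsolid


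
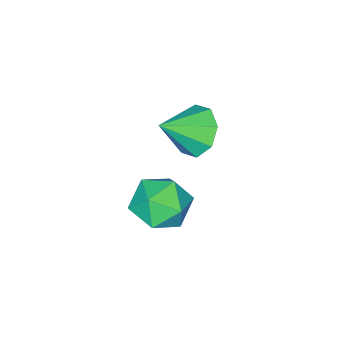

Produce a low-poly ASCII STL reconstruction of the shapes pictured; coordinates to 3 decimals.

solid 
facet normal 0.101 -0.214 0.972
outer loop
vertex 0.694 0.182 3.648
vertex 1.16 -0.829 3.377
vertex 1.828 0.092 3.51
endloop
endfacet
facet normal 0.144 0.490 0.860
outer loop
vertex 0.694 0.182 3.648
vertex 1.828 0.092 3.51
vertex 1.27 0.999 3.086
endloop
endfacet
facet normal -0.461 0.700 0.545
outer loop
vertex 0.694 0.182 3.648
vertex 1.27 0.999 3.086
vertex 0.256 0.638 2.692
endloop
endfacet
facet normal -0.878 0.125 0.462
outer loop
vertex 0.694 0.182 3.648
vertex 0.256 0.638 2.692
vertex 0.189 -0.492 2.871
endloop
endfacet
facet normal -0.530 -0.439 0.725
outer loop
vertex 0.694 0.182 3.648
vertex 0.189 -0.492 2.871
vertex 1.16 -0.829 3.377
endloop
endfacet
facet normal 0.681 0.609 0.406
outer loop
vertex 1.27 0.999 3.086
vertex 1.828 0.092 3.51
vertex 2.091 0.492 2.469
endloop
endfacet
facet normal 0.613 -0.529 0.587
outer loop
vertex 1.828 0.092 3.51
vertex 1.16 -0.829 3.377
vertex 2.024 -0.638 2.648
endloop
endfacet
facet normal -0.409 -0.893 0.190
outer loop
vertex 1.16 -0.829 3.377
vertex 0.189 -0.492 2.871
vertex 1.01 -0.999 2.254
endloop
endfacet
facet normal -0.971 0.020 -0.238
outer loop
vertex 0.189 -0.492 2.871
vertex 0.256 0.638 2.692
vertex 0.452 -0.092 1.83
endloop
endfacet
facet normal -0.297 0.949 -0.104
outer loop
vertex 0.256 0.638 2.692
vertex 1.27 0.999 3.086
vertex 1.12 0.829 1.963
endloop
endfacet
facet normal 0.878 -0.125 -0.462
outer loop
vertex 1.586 -0.182 1.692
vertex 2.091 0.492 2.469
vertex 2.024 -0.638 2.648
endloop
endfacet
facet normal 0.461 -0.700 -0.545
outer loop
vertex 1.586 -0.182 1.692
vertex 2.024 -0.638 2.648
vertex 1.01 -0.999 2.254
endloop
endfacet
facet normal -0.144 -0.490 -0.860
outer loop
vertex 1.586 -0.182 1.692
vertex 1.01 -0.999 2.254
vertex 0.452 -0.092 1.83
endloop
endfacet
facet normal -0.101 0.214 -0.972
outer loop
vertex 1.586 -0.182 1.692
vertex 0.452 -0.092 1.83
vertex 1.12 0.829 1.963
endloop
endfacet
facet normal 0.530 0.439 -0.725
outer loop
vertex 1.586 -0.182 1.692
vertex 1.12 0.829 1.963
vertex 2.091 0.492 2.469
endloop
endfacet
facet normal 0.971 -0.020 0.238
outer loop
vertex 2.024 -0.638 2.648
vertex 2.091 0.492 2.469
vertex 1.828 0.092 3.51
endloop
endfacet
facet normal 0.297 -0.949 0.104
outer loop
vertex 1.01 -0.999 2.254
vertex 2.024 -0.638 2.648
vertex 1.16 -0.829 3.377
endloop
endfacet
facet normal -0.681 -0.609 -0.406
outer loop
vertex 0.452 -0.092 1.83
vertex 1.01 -0.999 2.254
vertex 0.189 -0.492 2.871
endloop
endfacet
facet normal -0.613 0.529 -0.587
outer loop
vertex 1.12 0.829 1.963
vertex 0.452 -0.092 1.83
vertex 0.256 0.638 2.692
endloop
endfacet
facet normal 0.409 0.893 -0.190
outer loop
vertex 2.091 0.492 2.469
vertex 1.12 0.829 1.963
vertex 1.27 0.999 3.086
endloop
endfacet
facet normal -0.761 0.312 -0.568
outer loop
vertex -2.129 -1.341 1.532
vertex -2.805 -1.972 2.091
vertex -2.457 -0.954 2.184
endloop
endfacet
facet normal 0.825 0.559 0.084
outer loop
vertex -2.129 -1.341 1.532
vertex -2.457 -0.954 2.184
vertex -1.495 -2.508 3.069
endloop
endfacet
facet normal -0.761 0.312 -0.569
outer loop
vertex -2.457 -0.954 2.184
vertex -2.805 -1.972 2.091
vertex -2.989 -1.162 2.782
endloop
endfacet
facet normal 0.453 0.636 0.624
outer loop
vertex -2.457 -0.954 2.184
vertex -2.989 -1.162 2.782
vertex -1.495 -2.508 3.069
endloop
endfacet
facet normal -0.761 0.312 -0.568
outer loop
vertex -2.989 -1.162 2.782
vertex -2.805 -1.972 2.091
vertex -3.413 -1.845 2.975
endloop
endfacet
facet normal 0.039 0.249 0.968
outer loop
vertex -2.989 -1.162 2.782
vertex -3.413 -1.845 2.975
vertex -1.495 -2.508 3.069
endloop
endfacet
facet normal -0.762 0.311 -0.569
outer loop
vertex -3.413 -1.845 2.975
vertex -2.805 -1.972 2.091
vertex -3.48 -2.603 2.65
endloop
endfacet
facet normal -0.174 -0.375 0.911
outer loop
vertex -3.413 -1.845 2.975
vertex -3.48 -2.603 2.65
vertex -1.495 -2.508 3.069
endloop
endfacet
facet normal -0.762 0.312 -0.568
outer loop
vertex -3.48 -2.603 2.65
vertex -2.805 -1.972 2.091
vertex -3.152 -2.99 1.998
endloop
endfacet
facet normal -0.061 -0.871 0.487
outer loop
vertex -3.48 -2.603 2.65
vertex -3.152 -2.99 1.998
vertex -1.495 -2.508 3.069
endloop
endfacet
facet normal -0.761 0.311 -0.569
outer loop
vertex -3.152 -2.99 1.998
vertex -2.805 -1.972 2.091
vertex -2.62 -2.782 1.4
endloop
endfacet
facet normal 0.311 -0.949 -0.054
outer loop
vertex -3.152 -2.99 1.998
vertex -2.62 -2.782 1.4
vertex -1.495 -2.508 3.069
endloop
endfacet
facet normal -0.762 0.311 -0.569
outer loop
vertex -2.62 -2.782 1.4
vertex -2.805 -1.972 2.091
vertex -2.197 -2.099 1.207
endloop
endfacet
facet normal 0.726 -0.562 -0.397
outer loop
vertex -2.62 -2.782 1.4
vertex -2.197 -2.099 1.207
vertex -1.495 -2.508 3.069
endloop
endfacet
facet normal -0.761 0.312 -0.568
outer loop
vertex -2.197 -2.099 1.207
vertex -2.805 -1.972 2.091
vertex -2.129 -1.341 1.532
endloop
endfacet
facet normal 0.938 0.062 -0.340
outer loop
vertex -2.197 -2.099 1.207
vertex -2.129 -1.341 1.532
vertex -1.495 -2.508 3.069
endloop
endfacet

endsolid


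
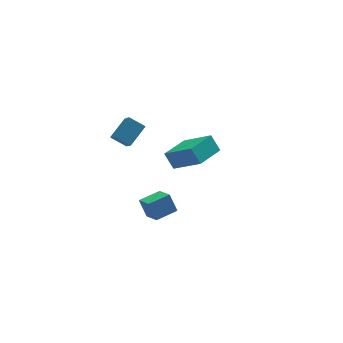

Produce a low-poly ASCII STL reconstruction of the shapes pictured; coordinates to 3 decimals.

solid 
facet normal -0.658 0.595 0.461
outer loop
vertex 0.153 2.812 2.895
vertex 0.415 4.094 1.616
vertex -0.741 2.335 2.234
endloop
endfacet
facet normal -0.143 -0.700 0.699
outer loop
vertex -0.155 1.806 1.824
vertex 0.153 2.812 2.895
vertex -0.741 2.335 2.234
endloop
endfacet
facet normal -0.658 0.595 0.461
outer loop
vertex -0.741 2.335 2.234
vertex 0.415 4.094 1.616
vertex -0.479 3.617 0.955
endloop
endfacet
facet normal -0.739 -0.394 -0.547
outer loop
vertex -0.479 3.617 0.955
vertex -0.155 1.806 1.824
vertex -0.741 2.335 2.234
endloop
endfacet
facet normal 0.739 0.394 0.547
outer loop
vertex 0.153 2.812 2.895
vertex 1.001 3.565 1.206
vertex 0.415 4.094 1.616
endloop
endfacet
facet normal -0.143 -0.700 0.699
outer loop
vertex 0.739 2.283 2.485
vertex 0.153 2.812 2.895
vertex -0.155 1.806 1.824
endloop
endfacet
facet normal 0.739 0.394 0.547
outer loop
vertex 0.739 2.283 2.485
vertex 1.001 3.565 1.206
vertex 0.153 2.812 2.895
endloop
endfacet
facet normal 0.143 0.700 -0.699
outer loop
vertex 0.415 4.094 1.616
vertex 1.001 3.565 1.206
vertex -0.479 3.617 0.955
endloop
endfacet
facet normal -0.739 -0.394 -0.547
outer loop
vertex 0.107 3.088 0.545
vertex -0.155 1.806 1.824
vertex -0.479 3.617 0.955
endloop
endfacet
facet normal 0.143 0.700 -0.699
outer loop
vertex -0.479 3.617 0.955
vertex 1.001 3.565 1.206
vertex 0.107 3.088 0.545
endloop
endfacet
facet normal 0.658 -0.595 -0.461
outer loop
vertex 0.107 3.088 0.545
vertex 0.739 2.283 2.485
vertex -0.155 1.806 1.824
endloop
endfacet
facet normal 0.658 -0.595 -0.461
outer loop
vertex 1.001 3.565 1.206
vertex 0.739 2.283 2.485
vertex 0.107 3.088 0.545
endloop
endfacet
facet normal -0.447 0.649 -0.616
outer loop
vertex 1.743 2.537 -0.113
vertex 3.029 3.297 -0.245
vertex 1.98 2.009 -0.841
endloop
endfacet
facet normal -0.857 -0.507 0.088
outer loop
vertex 2.811 0.803 0.305
vertex 1.743 2.537 -0.113
vertex 1.98 2.009 -0.841
endloop
endfacet
facet normal -0.446 0.649 -0.616
outer loop
vertex 1.98 2.009 -0.841
vertex 3.029 3.297 -0.245
vertex 3.267 2.769 -0.973
endloop
endfacet
facet normal 0.255 -0.568 -0.783
outer loop
vertex 3.267 2.769 -0.973
vertex 2.811 0.803 0.305
vertex 1.98 2.009 -0.841
endloop
endfacet
facet normal -0.255 0.568 0.783
outer loop
vertex 1.743 2.537 -0.113
vertex 3.86 2.091 0.901
vertex 3.029 3.297 -0.245
endloop
endfacet
facet normal -0.857 -0.507 0.087
outer loop
vertex 2.573 1.331 1.033
vertex 1.743 2.537 -0.113
vertex 2.811 0.803 0.305
endloop
endfacet
facet normal -0.255 0.568 0.783
outer loop
vertex 2.573 1.331 1.033
vertex 3.86 2.091 0.901
vertex 1.743 2.537 -0.113
endloop
endfacet
facet normal 0.857 0.507 -0.088
outer loop
vertex 3.029 3.297 -0.245
vertex 3.86 2.091 0.901
vertex 3.267 2.769 -0.973
endloop
endfacet
facet normal 0.255 -0.568 -0.783
outer loop
vertex 4.097 1.563 0.173
vertex 2.811 0.803 0.305
vertex 3.267 2.769 -0.973
endloop
endfacet
facet normal 0.858 0.507 -0.088
outer loop
vertex 3.267 2.769 -0.973
vertex 3.86 2.091 0.901
vertex 4.097 1.563 0.173
endloop
endfacet
facet normal 0.447 -0.649 0.616
outer loop
vertex 4.097 1.563 0.173
vertex 2.573 1.331 1.033
vertex 2.811 0.803 0.305
endloop
endfacet
facet normal 0.446 -0.649 0.616
outer loop
vertex 3.86 2.091 0.901
vertex 2.573 1.331 1.033
vertex 4.097 1.563 0.173
endloop
endfacet
facet normal -0.979 -0.162 -0.120
outer loop
vertex -1.132 -2.916 2.242
vertex -1.217 -1.974 1.661
vertex -0.962 -3.374 1.475
endloop
endfacet
facet normal 0.076 -0.849 0.524
outer loop
vertex 0.057 -3.206 1.599
vertex -1.132 -2.916 2.242
vertex -0.962 -3.374 1.475
endloop
endfacet
facet normal -0.979 -0.162 -0.120
outer loop
vertex -0.962 -3.374 1.475
vertex -1.217 -1.974 1.661
vertex -1.047 -2.433 0.893
endloop
endfacet
facet normal 0.186 -0.505 -0.843
outer loop
vertex -1.047 -2.433 0.893
vertex 0.057 -3.206 1.599
vertex -0.962 -3.374 1.475
endloop
endfacet
facet normal -0.186 0.504 0.844
outer loop
vertex -1.132 -2.916 2.242
vertex -0.198 -1.806 1.785
vertex -1.217 -1.974 1.661
endloop
endfacet
facet normal 0.076 -0.848 0.524
outer loop
vertex -0.113 -2.747 2.367
vertex -1.132 -2.916 2.242
vertex 0.057 -3.206 1.599
endloop
endfacet
facet normal -0.187 0.504 0.843
outer loop
vertex -0.113 -2.747 2.367
vertex -0.198 -1.806 1.785
vertex -1.132 -2.916 2.242
endloop
endfacet
facet normal -0.076 0.848 -0.524
outer loop
vertex -1.217 -1.974 1.661
vertex -0.198 -1.806 1.785
vertex -1.047 -2.433 0.893
endloop
endfacet
facet normal 0.187 -0.503 -0.844
outer loop
vertex -0.028 -2.264 1.018
vertex 0.057 -3.206 1.599
vertex -1.047 -2.433 0.893
endloop
endfacet
facet normal -0.076 0.849 -0.524
outer loop
vertex -1.047 -2.433 0.893
vertex -0.198 -1.806 1.785
vertex -0.028 -2.264 1.018
endloop
endfacet
facet normal 0.979 0.162 0.120
outer loop
vertex -0.028 -2.264 1.018
vertex -0.113 -2.747 2.367
vertex 0.057 -3.206 1.599
endloop
endfacet
facet normal 0.979 0.163 0.120
outer loop
vertex -0.198 -1.806 1.785
vertex -0.113 -2.747 2.367
vertex -0.028 -2.264 1.018
endloop
endfacet

endsolid


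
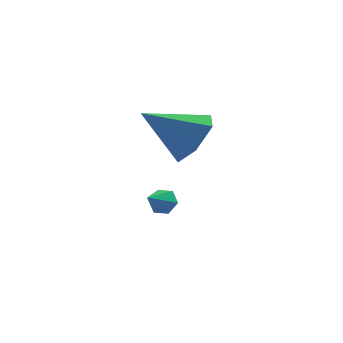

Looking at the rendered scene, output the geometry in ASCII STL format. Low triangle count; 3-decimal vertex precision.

solid 
facet normal 0.478 0.709 -0.518
outer loop
vertex 1.992 2.635 -0.944
vertex 1.698 2.529 -1.36
vertex 1.542 2.886 -1.015
endloop
endfacet
facet normal -0.049 0.190 0.981
outer loop
vertex 1.992 2.635 -0.944
vertex 1.542 2.886 -1.015
vertex 1.202 1.791 -0.82
endloop
endfacet
facet normal 0.476 0.710 -0.519
outer loop
vertex 1.542 2.886 -1.015
vertex 1.698 2.529 -1.36
vertex 1.248 2.779 -1.431
endloop
endfacet
facet normal -0.808 0.337 0.484
outer loop
vertex 1.542 2.886 -1.015
vertex 1.248 2.779 -1.431
vertex 1.202 1.791 -0.82
endloop
endfacet
facet normal 0.476 0.710 -0.518
outer loop
vertex 1.248 2.779 -1.431
vertex 1.698 2.529 -1.36
vertex 1.405 2.422 -1.776
endloop
endfacet
facet normal -0.947 -0.136 -0.291
outer loop
vertex 1.248 2.779 -1.431
vertex 1.405 2.422 -1.776
vertex 1.202 1.791 -0.82
endloop
endfacet
facet normal 0.477 0.710 -0.519
outer loop
vertex 1.405 2.422 -1.776
vertex 1.698 2.529 -1.36
vertex 1.855 2.172 -1.704
endloop
endfacet
facet normal -0.328 -0.755 -0.568
outer loop
vertex 1.405 2.422 -1.776
vertex 1.855 2.172 -1.704
vertex 1.202 1.791 -0.82
endloop
endfacet
facet normal 0.478 0.709 -0.518
outer loop
vertex 1.855 2.172 -1.704
vertex 1.698 2.529 -1.36
vertex 2.148 2.278 -1.288
endloop
endfacet
facet normal 0.428 -0.901 -0.072
outer loop
vertex 1.855 2.172 -1.704
vertex 2.148 2.278 -1.288
vertex 1.202 1.791 -0.82
endloop
endfacet
facet normal 0.478 0.709 -0.519
outer loop
vertex 2.148 2.278 -1.288
vertex 1.698 2.529 -1.36
vertex 1.992 2.635 -0.944
endloop
endfacet
facet normal 0.568 -0.429 0.702
outer loop
vertex 2.148 2.278 -1.288
vertex 1.992 2.635 -0.944
vertex 1.202 1.791 -0.82
endloop
endfacet
facet normal 0.826 0.024 -0.563
outer loop
vertex 3.117 0.134 2.915
vertex 2.609 0.663 2.192
vertex 3.106 1.163 2.942
endloop
endfacet
facet normal 0.161 -0.024 0.987
outer loop
vertex 3.117 0.134 2.915
vertex 3.106 1.163 2.942
vertex 1.031 0.617 3.268
endloop
endfacet
facet normal 0.826 0.024 -0.563
outer loop
vertex 3.106 1.163 2.942
vertex 2.609 0.663 2.192
vertex 2.598 1.692 2.219
endloop
endfacet
facet normal -0.102 0.767 0.633
outer loop
vertex 3.106 1.163 2.942
vertex 2.598 1.692 2.219
vertex 1.031 0.617 3.268
endloop
endfacet
facet normal 0.825 0.024 -0.564
outer loop
vertex 2.598 1.692 2.219
vertex 2.609 0.663 2.192
vertex 2.1 1.191 1.469
endloop
endfacet
facet normal -0.613 0.782 -0.115
outer loop
vertex 2.598 1.692 2.219
vertex 2.1 1.191 1.469
vertex 1.031 0.617 3.268
endloop
endfacet
facet normal 0.825 0.024 -0.564
outer loop
vertex 2.1 1.191 1.469
vertex 2.609 0.663 2.192
vertex 2.111 0.162 1.442
endloop
endfacet
facet normal -0.860 0.004 -0.510
outer loop
vertex 2.1 1.191 1.469
vertex 2.111 0.162 1.442
vertex 1.031 0.617 3.268
endloop
endfacet
facet normal 0.826 0.023 -0.564
outer loop
vertex 2.111 0.162 1.442
vertex 2.609 0.663 2.192
vertex 2.619 -0.367 2.165
endloop
endfacet
facet normal -0.597 -0.787 -0.157
outer loop
vertex 2.111 0.162 1.442
vertex 2.619 -0.367 2.165
vertex 1.031 0.617 3.268
endloop
endfacet
facet normal 0.826 0.023 -0.564
outer loop
vertex 2.619 -0.367 2.165
vertex 2.609 0.663 2.192
vertex 3.117 0.134 2.915
endloop
endfacet
facet normal -0.085 -0.801 0.592
outer loop
vertex 2.619 -0.367 2.165
vertex 3.117 0.134 2.915
vertex 1.031 0.617 3.268
endloop
endfacet

endsolid


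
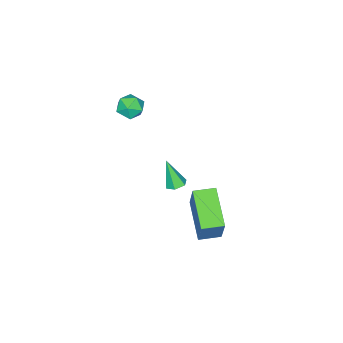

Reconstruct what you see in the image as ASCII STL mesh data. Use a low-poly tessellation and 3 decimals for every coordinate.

solid 
facet normal -0.592 -0.686 0.423
outer loop
vertex -2.048 2.339 -0.484
vertex -2.837 3.032 -0.465
vertex -2.596 1.762 -2.187
endloop
endfacet
facet normal 0.751 -0.660 -0.018
outer loop
vertex -1.383 3.168 -3.055
vertex -2.048 2.339 -0.484
vertex -2.596 1.762 -2.187
endloop
endfacet
facet normal -0.592 -0.686 0.423
outer loop
vertex -2.596 1.762 -2.187
vertex -2.837 3.032 -0.465
vertex -3.385 2.454 -2.168
endloop
endfacet
facet normal -0.292 -0.308 -0.906
outer loop
vertex -3.385 2.454 -2.168
vertex -1.383 3.168 -3.055
vertex -2.596 1.762 -2.187
endloop
endfacet
facet normal 0.292 0.307 0.906
outer loop
vertex -2.048 2.339 -0.484
vertex -1.624 4.438 -1.333
vertex -2.837 3.032 -0.465
endloop
endfacet
facet normal 0.752 -0.659 -0.018
outer loop
vertex -0.835 3.746 -1.352
vertex -2.048 2.339 -0.484
vertex -1.383 3.168 -3.055
endloop
endfacet
facet normal 0.292 0.307 0.906
outer loop
vertex -0.835 3.746 -1.352
vertex -1.624 4.438 -1.333
vertex -2.048 2.339 -0.484
endloop
endfacet
facet normal -0.752 0.659 0.018
outer loop
vertex -2.837 3.032 -0.465
vertex -1.624 4.438 -1.333
vertex -3.385 2.454 -2.168
endloop
endfacet
facet normal -0.292 -0.307 -0.906
outer loop
vertex -2.172 3.861 -3.036
vertex -1.383 3.168 -3.055
vertex -3.385 2.454 -2.168
endloop
endfacet
facet normal -0.752 0.659 0.018
outer loop
vertex -3.385 2.454 -2.168
vertex -1.624 4.438 -1.333
vertex -2.172 3.861 -3.036
endloop
endfacet
facet normal 0.592 0.686 -0.423
outer loop
vertex -2.172 3.861 -3.036
vertex -0.835 3.746 -1.352
vertex -1.383 3.168 -3.055
endloop
endfacet
facet normal 0.592 0.686 -0.423
outer loop
vertex -1.624 4.438 -1.333
vertex -0.835 3.746 -1.352
vertex -2.172 3.861 -3.036
endloop
endfacet
facet normal 0.021 0.401 -0.916
outer loop
vertex -2.119 0.804 -1.366
vertex -2.574 1.019 -1.282
vertex -2.147 1.271 -1.162
endloop
endfacet
facet normal 0.951 -0.074 0.300
outer loop
vertex -2.119 0.804 -1.366
vertex -2.147 1.271 -1.162
vertex -2.606 0.421 0.082
endloop
endfacet
facet normal 0.021 0.400 -0.916
outer loop
vertex -2.147 1.271 -1.162
vertex -2.574 1.019 -1.282
vertex -2.602 1.485 -1.079
endloop
endfacet
facet normal 0.425 0.667 0.612
outer loop
vertex -2.147 1.271 -1.162
vertex -2.602 1.485 -1.079
vertex -2.606 0.421 0.082
endloop
endfacet
facet normal 0.021 0.400 -0.916
outer loop
vertex -2.602 1.485 -1.079
vertex -2.574 1.019 -1.282
vertex -3.029 1.233 -1.199
endloop
endfacet
facet normal -0.530 0.626 0.572
outer loop
vertex -2.602 1.485 -1.079
vertex -3.029 1.233 -1.199
vertex -2.606 0.421 0.082
endloop
endfacet
facet normal 0.022 0.402 -0.915
outer loop
vertex -3.029 1.233 -1.199
vertex -2.574 1.019 -1.282
vertex -3.001 0.767 -1.403
endloop
endfacet
facet normal -0.963 -0.154 0.220
outer loop
vertex -3.029 1.233 -1.199
vertex -3.001 0.767 -1.403
vertex -2.606 0.421 0.082
endloop
endfacet
facet normal 0.023 0.401 -0.916
outer loop
vertex -3.001 0.767 -1.403
vertex -2.574 1.019 -1.282
vertex -2.546 0.552 -1.486
endloop
endfacet
facet normal -0.439 -0.894 -0.091
outer loop
vertex -3.001 0.767 -1.403
vertex -2.546 0.552 -1.486
vertex -2.606 0.421 0.082
endloop
endfacet
facet normal 0.021 0.401 -0.916
outer loop
vertex -2.546 0.552 -1.486
vertex -2.574 1.019 -1.282
vertex -2.119 0.804 -1.366
endloop
endfacet
facet normal 0.518 -0.854 -0.051
outer loop
vertex -2.546 0.552 -1.486
vertex -2.119 0.804 -1.366
vertex -2.606 0.421 0.082
endloop
endfacet
facet normal -0.493 0.717 0.492
outer loop
vertex -2.554 -0.746 3.748
vertex -2.111 -0.823 4.305
vertex -1.954 -0.358 3.784
endloop
endfacet
facet normal -0.522 0.826 -0.212
outer loop
vertex -2.554 -0.746 3.748
vertex -1.954 -0.358 3.784
vertex -2.157 -0.646 3.162
endloop
endfacet
facet normal -0.821 0.251 -0.513
outer loop
vertex -2.554 -0.746 3.748
vertex -2.157 -0.646 3.162
vertex -2.439 -1.289 3.298
endloop
endfacet
facet normal -0.977 -0.212 0.006
outer loop
vertex -2.554 -0.746 3.748
vertex -2.439 -1.289 3.298
vertex -2.411 -1.398 4.004
endloop
endfacet
facet normal -0.775 0.076 0.627
outer loop
vertex -2.554 -0.746 3.748
vertex -2.411 -1.398 4.004
vertex -2.111 -0.823 4.305
endloop
endfacet
facet normal 0.149 0.878 -0.455
outer loop
vertex -2.157 -0.646 3.162
vertex -1.954 -0.358 3.784
vertex -1.469 -0.662 3.356
endloop
endfacet
facet normal 0.194 0.702 0.685
outer loop
vertex -1.954 -0.358 3.784
vertex -2.111 -0.823 4.305
vertex -1.441 -0.771 4.062
endloop
endfacet
facet normal -0.263 -0.336 0.904
outer loop
vertex -2.111 -0.823 4.305
vertex -2.411 -1.398 4.004
vertex -1.723 -1.414 4.198
endloop
endfacet
facet normal -0.590 -0.801 -0.100
outer loop
vertex -2.411 -1.398 4.004
vertex -2.439 -1.289 3.298
vertex -1.926 -1.702 3.576
endloop
endfacet
facet normal -0.337 -0.051 -0.940
outer loop
vertex -2.439 -1.289 3.298
vertex -2.157 -0.646 3.162
vertex -1.769 -1.237 3.055
endloop
endfacet
facet normal 0.977 0.212 -0.006
outer loop
vertex -1.326 -1.314 3.612
vertex -1.469 -0.662 3.356
vertex -1.441 -0.771 4.062
endloop
endfacet
facet normal 0.821 -0.251 0.513
outer loop
vertex -1.326 -1.314 3.612
vertex -1.441 -0.771 4.062
vertex -1.723 -1.414 4.198
endloop
endfacet
facet normal 0.522 -0.826 0.212
outer loop
vertex -1.326 -1.314 3.612
vertex -1.723 -1.414 4.198
vertex -1.926 -1.702 3.576
endloop
endfacet
facet normal 0.493 -0.717 -0.492
outer loop
vertex -1.326 -1.314 3.612
vertex -1.926 -1.702 3.576
vertex -1.769 -1.237 3.055
endloop
endfacet
facet normal 0.775 -0.076 -0.627
outer loop
vertex -1.326 -1.314 3.612
vertex -1.769 -1.237 3.055
vertex -1.469 -0.662 3.356
endloop
endfacet
facet normal 0.590 0.801 0.100
outer loop
vertex -1.441 -0.771 4.062
vertex -1.469 -0.662 3.356
vertex -1.954 -0.358 3.784
endloop
endfacet
facet normal 0.337 0.051 0.940
outer loop
vertex -1.723 -1.414 4.198
vertex -1.441 -0.771 4.062
vertex -2.111 -0.823 4.305
endloop
endfacet
facet normal -0.149 -0.878 0.455
outer loop
vertex -1.926 -1.702 3.576
vertex -1.723 -1.414 4.198
vertex -2.411 -1.398 4.004
endloop
endfacet
facet normal -0.194 -0.702 -0.685
outer loop
vertex -1.769 -1.237 3.055
vertex -1.926 -1.702 3.576
vertex -2.439 -1.289 3.298
endloop
endfacet
facet normal 0.263 0.336 -0.904
outer loop
vertex -1.469 -0.662 3.356
vertex -1.769 -1.237 3.055
vertex -2.157 -0.646 3.162
endloop
endfacet

endsolid
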